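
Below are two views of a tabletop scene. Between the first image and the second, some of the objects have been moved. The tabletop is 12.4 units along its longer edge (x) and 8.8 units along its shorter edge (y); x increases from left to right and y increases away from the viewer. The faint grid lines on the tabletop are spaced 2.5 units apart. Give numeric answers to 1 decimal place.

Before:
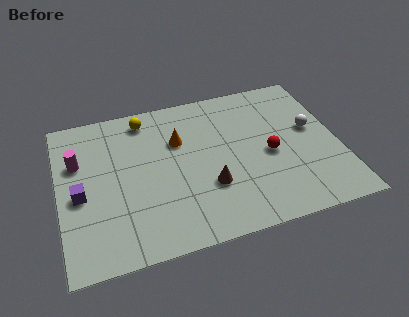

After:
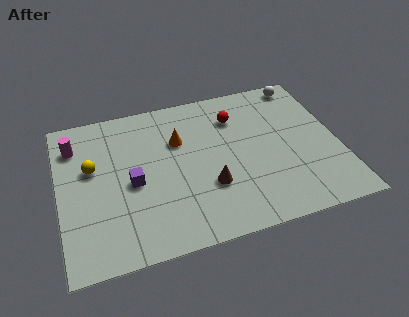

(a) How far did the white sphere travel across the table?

2.9

The white sphere moved from about (11.3, 5.0) to (11.2, 7.9), a distance of √(0.1² + 2.9²) ≈ 2.9.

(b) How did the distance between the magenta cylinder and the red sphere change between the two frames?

-1.4

They were about 8.6 units apart before and 7.2 after — 1.4 units closer together.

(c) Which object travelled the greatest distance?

the yellow sphere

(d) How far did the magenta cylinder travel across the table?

1.0

From (0.9, 5.8) to (0.8, 6.8), the magenta cylinder covered √(0.1² + 1.0²) ≈ 1.0 units.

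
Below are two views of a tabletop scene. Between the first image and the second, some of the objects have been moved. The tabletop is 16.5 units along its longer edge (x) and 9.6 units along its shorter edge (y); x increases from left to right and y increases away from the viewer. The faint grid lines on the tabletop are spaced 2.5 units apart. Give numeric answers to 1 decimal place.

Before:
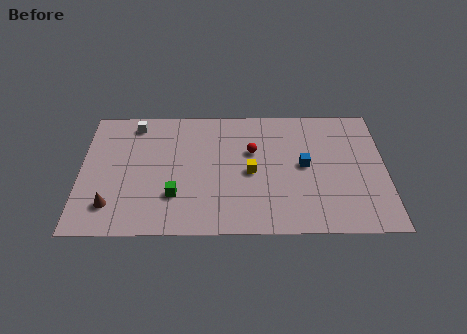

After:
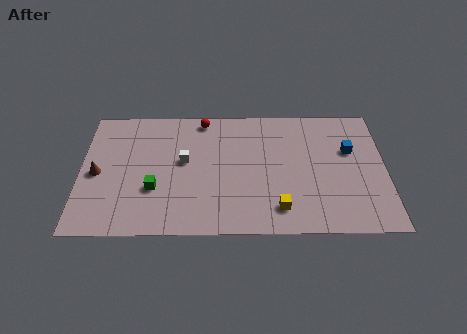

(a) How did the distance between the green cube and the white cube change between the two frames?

-3.3

They were about 5.9 units apart before and 2.6 after — 3.3 units closer together.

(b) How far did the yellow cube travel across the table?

3.1

From (9.2, 4.5) to (10.7, 1.8), the yellow cube covered √(1.5² + 2.7²) ≈ 3.1 units.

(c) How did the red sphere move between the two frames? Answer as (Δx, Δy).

(-2.7, 2.5)

The red sphere started near (9.3, 6.1) and ended near (6.6, 8.6).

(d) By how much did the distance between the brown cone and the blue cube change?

+3.0

The distance was about 10.8 in the first image and 13.8 in the second, so they moved 3.0 units further apart.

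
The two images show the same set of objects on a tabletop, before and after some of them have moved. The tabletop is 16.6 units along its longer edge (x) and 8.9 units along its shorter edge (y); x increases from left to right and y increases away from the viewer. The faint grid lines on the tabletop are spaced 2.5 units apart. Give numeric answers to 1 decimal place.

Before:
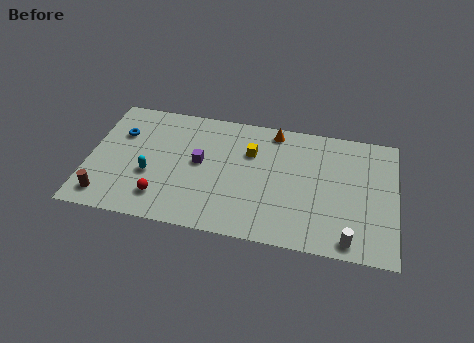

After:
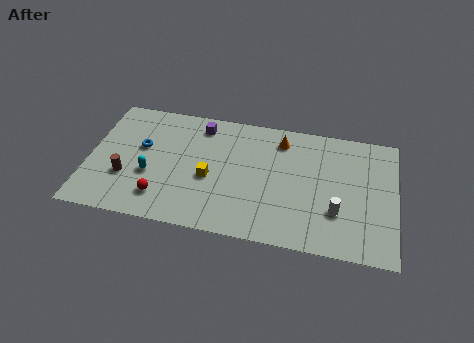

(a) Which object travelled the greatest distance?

the yellow cube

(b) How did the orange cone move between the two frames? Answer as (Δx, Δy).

(0.4, -0.6)

The orange cone started near (9.9, 7.9) and ended near (10.3, 7.3).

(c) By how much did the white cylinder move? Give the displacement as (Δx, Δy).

(-0.7, 1.8)

The white cylinder started near (14.2, 1.0) and ended near (13.5, 2.8).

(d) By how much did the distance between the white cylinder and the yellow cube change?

-0.5

Before: roughly 7.5 units apart; after: 7.0. That's 0.5 units closer together.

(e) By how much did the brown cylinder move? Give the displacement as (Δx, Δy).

(1.0, 1.6)

The brown cylinder started near (1.1, 1.4) and ended near (2.1, 3.0).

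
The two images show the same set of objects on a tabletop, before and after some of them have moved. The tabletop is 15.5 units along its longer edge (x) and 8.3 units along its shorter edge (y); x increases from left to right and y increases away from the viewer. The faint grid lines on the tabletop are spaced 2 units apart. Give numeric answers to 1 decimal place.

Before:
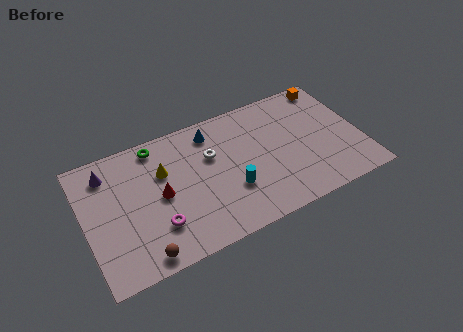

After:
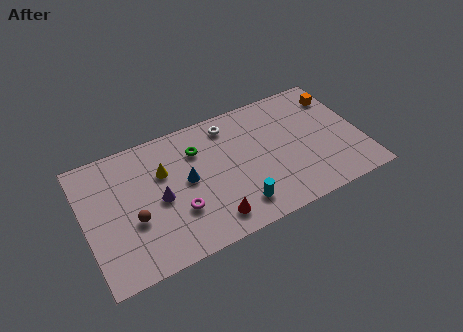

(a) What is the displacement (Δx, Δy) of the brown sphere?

(-0.2, 2.3)

From the two frames, the brown sphere sits at roughly (2.8, 0.9) before and (2.6, 3.2) after.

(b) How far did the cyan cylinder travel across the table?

1.2

From (8.0, 2.8) to (8.2, 1.6), the cyan cylinder covered √(0.2² + 1.2²) ≈ 1.2 units.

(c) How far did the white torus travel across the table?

2.0

From (7.2, 5.4) to (8.4, 7.0), the white torus covered √(1.2² + 1.6²) ≈ 2.0 units.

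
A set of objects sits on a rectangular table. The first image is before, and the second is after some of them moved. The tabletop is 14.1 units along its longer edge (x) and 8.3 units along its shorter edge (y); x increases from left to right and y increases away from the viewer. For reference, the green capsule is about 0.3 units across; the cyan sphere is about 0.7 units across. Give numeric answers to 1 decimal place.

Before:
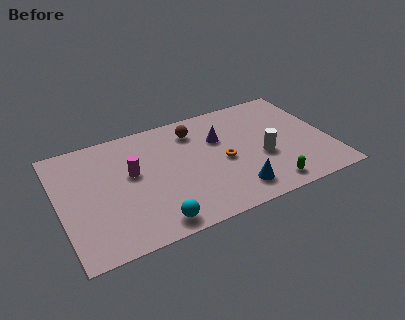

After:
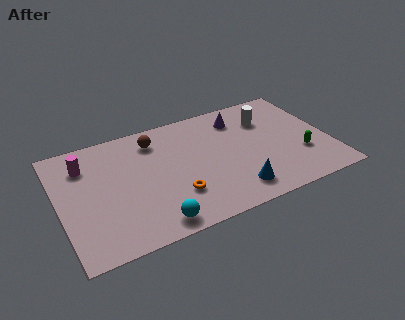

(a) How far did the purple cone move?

1.6

The purple cone moved from about (8.5, 5.5) to (9.7, 6.6), a distance of √(1.2² + 1.1²) ≈ 1.6.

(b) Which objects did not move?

the blue cone and the cyan sphere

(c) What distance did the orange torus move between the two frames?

3.0

From (8.5, 3.8) to (5.8, 2.4), the orange torus covered √(2.7² + 1.4²) ≈ 3.0 units.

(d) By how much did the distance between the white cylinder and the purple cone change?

-1.5

Before: roughly 3.0 units apart; after: 1.5. That's 1.5 units closer together.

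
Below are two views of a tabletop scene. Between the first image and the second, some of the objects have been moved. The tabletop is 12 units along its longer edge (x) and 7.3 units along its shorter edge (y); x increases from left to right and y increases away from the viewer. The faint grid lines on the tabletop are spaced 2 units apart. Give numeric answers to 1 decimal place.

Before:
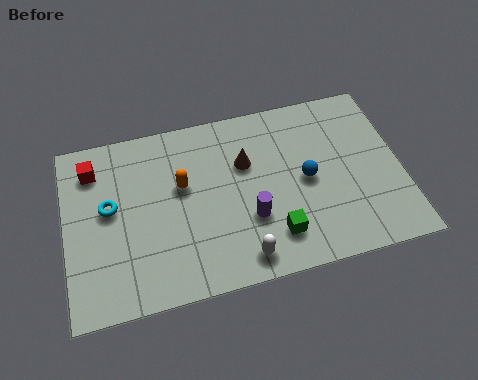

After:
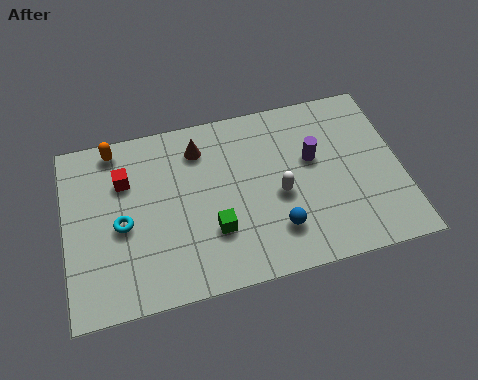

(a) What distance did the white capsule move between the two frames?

2.7

The white capsule was near (6.1, 1.0) before and (7.6, 3.2) after, so it travelled √(1.5² + 2.2²) ≈ 2.7 units.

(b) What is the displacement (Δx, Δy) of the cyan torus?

(0.4, -0.8)

The cyan torus started near (1.6, 4.1) and ended near (2.0, 3.3).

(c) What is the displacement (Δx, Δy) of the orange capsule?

(-2.3, 2.1)

The orange capsule was at about (4.2, 4.4) and moved to about (1.9, 6.5).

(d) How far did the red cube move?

1.3

From (1.1, 5.8) to (2.2, 5.1), the red cube covered √(1.1² + 0.7²) ≈ 1.3 units.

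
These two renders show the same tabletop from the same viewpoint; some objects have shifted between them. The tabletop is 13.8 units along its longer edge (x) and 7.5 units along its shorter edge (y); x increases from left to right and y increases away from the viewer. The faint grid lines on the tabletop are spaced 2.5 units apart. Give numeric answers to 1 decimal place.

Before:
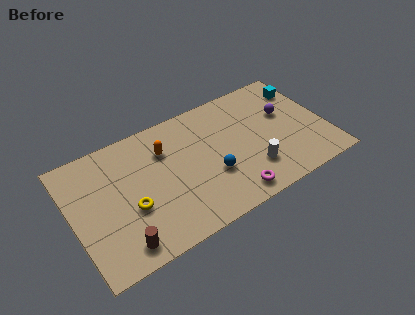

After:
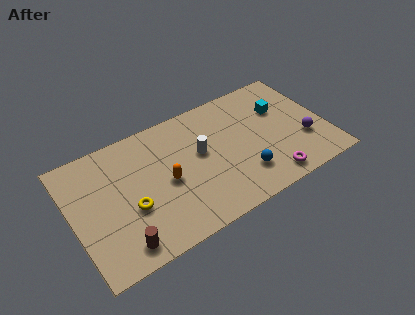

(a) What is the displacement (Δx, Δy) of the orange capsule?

(-0.2, -1.9)

The orange capsule started near (5.2, 5.4) and ended near (5.0, 3.5).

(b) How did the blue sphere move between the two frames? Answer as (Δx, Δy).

(1.6, -0.8)

From the two frames, the blue sphere sits at roughly (7.4, 2.7) before and (9.0, 1.9) after.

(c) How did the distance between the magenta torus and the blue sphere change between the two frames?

-0.3

Before: roughly 1.9 units apart; after: 1.6. That's 0.3 units closer together.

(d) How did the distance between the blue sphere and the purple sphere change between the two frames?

-1.2

Before: roughly 4.8 units apart; after: 3.6. That's 1.2 units closer together.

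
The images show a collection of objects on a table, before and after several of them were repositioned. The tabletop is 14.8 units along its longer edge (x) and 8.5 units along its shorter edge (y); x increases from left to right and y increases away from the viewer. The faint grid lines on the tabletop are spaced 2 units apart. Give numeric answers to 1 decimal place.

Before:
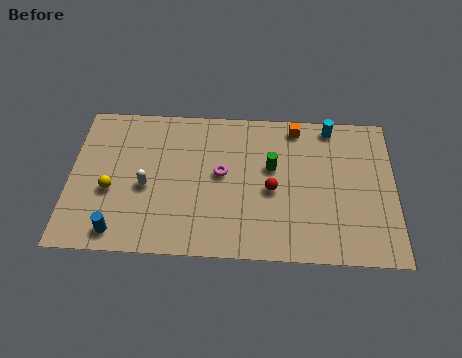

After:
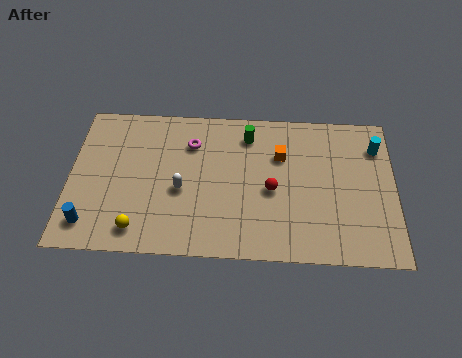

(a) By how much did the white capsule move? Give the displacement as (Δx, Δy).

(1.6, -0.1)

The white capsule started near (3.5, 3.7) and ended near (5.1, 3.6).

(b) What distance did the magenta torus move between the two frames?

2.2

The magenta torus moved from about (6.9, 4.6) to (5.5, 6.3), a distance of √(1.4² + 1.7²) ≈ 2.2.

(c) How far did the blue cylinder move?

1.4

The blue cylinder was near (2.3, 1.1) before and (1.0, 1.5) after, so it travelled √(1.3² + 0.4²) ≈ 1.4 units.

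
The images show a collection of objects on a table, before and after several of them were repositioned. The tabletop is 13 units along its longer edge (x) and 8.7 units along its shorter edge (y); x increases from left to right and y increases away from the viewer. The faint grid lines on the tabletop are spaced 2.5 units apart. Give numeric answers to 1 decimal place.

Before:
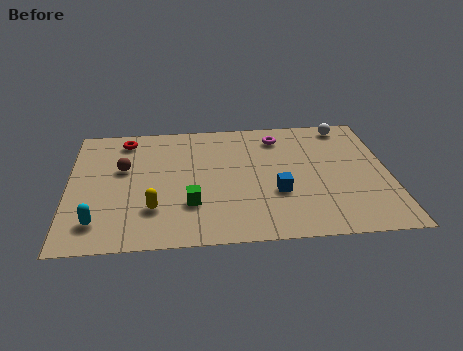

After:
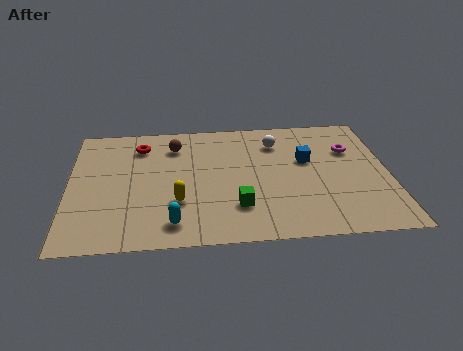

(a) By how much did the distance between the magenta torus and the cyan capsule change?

-0.6

They were about 9.2 units apart before and 8.6 after — 0.6 units closer together.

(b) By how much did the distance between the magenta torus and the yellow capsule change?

+0.7

The distance was about 7.0 in the first image and 7.7 in the second, so they moved 0.7 units further apart.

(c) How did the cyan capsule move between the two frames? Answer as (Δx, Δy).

(3.0, -0.3)

The cyan capsule started near (1.2, 1.7) and ended near (4.2, 1.4).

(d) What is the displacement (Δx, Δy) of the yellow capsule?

(1.0, 0.4)

The yellow capsule started near (3.4, 2.4) and ended near (4.4, 2.8).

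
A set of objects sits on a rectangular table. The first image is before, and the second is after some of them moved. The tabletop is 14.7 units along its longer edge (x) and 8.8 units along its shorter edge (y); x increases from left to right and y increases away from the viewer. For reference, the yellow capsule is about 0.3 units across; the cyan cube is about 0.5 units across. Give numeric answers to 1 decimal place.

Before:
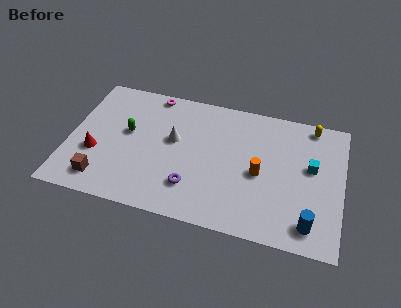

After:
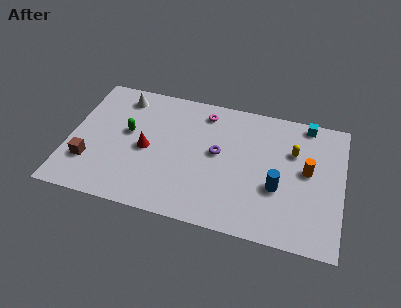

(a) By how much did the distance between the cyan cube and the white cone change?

+2.6

Before: roughly 7.4 units apart; after: 10.0. That's 2.6 units further apart.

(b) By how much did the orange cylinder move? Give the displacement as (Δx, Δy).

(2.5, 0.8)

The orange cylinder was at about (10.3, 4.0) and moved to about (12.8, 4.8).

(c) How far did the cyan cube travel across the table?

2.9

From (13.0, 5.1) to (12.6, 8.0), the cyan cube covered √(0.4² + 2.9²) ≈ 2.9 units.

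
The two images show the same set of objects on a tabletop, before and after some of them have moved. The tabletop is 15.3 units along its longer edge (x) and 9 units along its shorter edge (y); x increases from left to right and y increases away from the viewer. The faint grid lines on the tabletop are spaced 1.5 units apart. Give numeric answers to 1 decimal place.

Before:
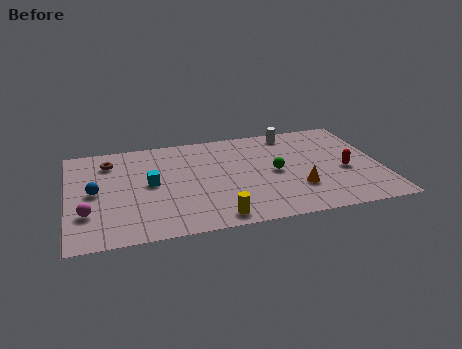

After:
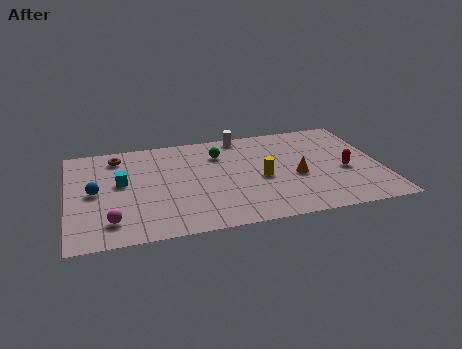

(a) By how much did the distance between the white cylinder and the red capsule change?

+1.8

The distance was about 4.7 in the first image and 6.5 in the second, so they moved 1.8 units further apart.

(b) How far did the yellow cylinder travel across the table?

3.8

From (7.0, 1.0) to (9.4, 4.0), the yellow cylinder covered √(2.4² + 3.0²) ≈ 3.8 units.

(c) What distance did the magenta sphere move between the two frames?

1.4

From (0.9, 2.7) to (2.0, 1.8), the magenta sphere covered √(1.1² + 0.9²) ≈ 1.4 units.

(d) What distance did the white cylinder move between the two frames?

2.5

The white cylinder was near (11.2, 7.9) before and (8.7, 8.2) after, so it travelled √(2.5² + 0.3²) ≈ 2.5 units.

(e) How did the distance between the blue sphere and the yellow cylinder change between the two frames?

+1.4

Before: roughly 6.7 units apart; after: 8.1. That's 1.4 units further apart.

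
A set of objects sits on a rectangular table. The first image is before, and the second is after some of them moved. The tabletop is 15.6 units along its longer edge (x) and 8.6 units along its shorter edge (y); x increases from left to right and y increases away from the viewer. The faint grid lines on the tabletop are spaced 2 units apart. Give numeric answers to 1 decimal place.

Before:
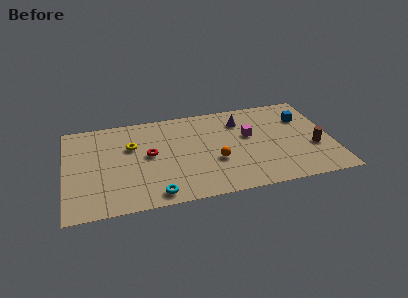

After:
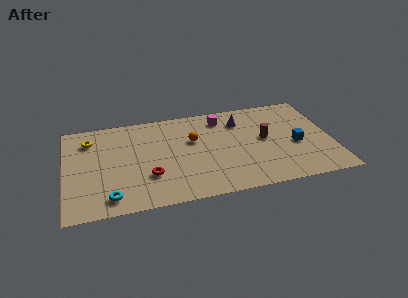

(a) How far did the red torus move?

1.9

The red torus moved from about (4.9, 4.6) to (4.8, 2.7), a distance of √(0.1² + 1.9²) ≈ 1.9.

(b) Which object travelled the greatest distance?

the brown cylinder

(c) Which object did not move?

the purple cone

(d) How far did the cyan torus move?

2.6

The cyan torus moved from about (5.1, 1.0) to (2.5, 1.3), a distance of √(2.6² + 0.3²) ≈ 2.6.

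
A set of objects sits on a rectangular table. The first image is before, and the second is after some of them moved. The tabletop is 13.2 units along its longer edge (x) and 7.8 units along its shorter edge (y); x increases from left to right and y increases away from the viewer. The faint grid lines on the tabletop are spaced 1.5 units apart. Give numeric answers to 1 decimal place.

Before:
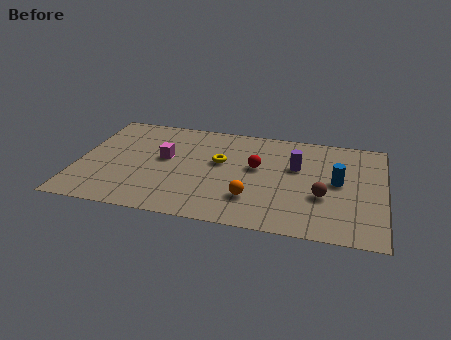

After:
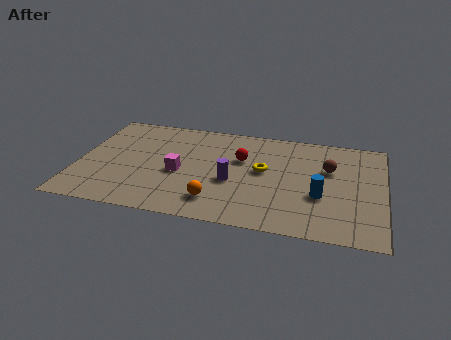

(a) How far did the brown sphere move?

2.1

The brown sphere moved from about (10.6, 2.9) to (10.8, 5.0), a distance of √(0.2² + 2.1²) ≈ 2.1.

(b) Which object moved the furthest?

the purple cylinder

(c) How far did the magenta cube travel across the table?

1.2

The magenta cube moved from about (3.7, 4.4) to (4.4, 3.4), a distance of √(0.7² + 1.0²) ≈ 1.2.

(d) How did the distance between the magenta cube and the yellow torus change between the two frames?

+1.3

They were about 2.4 units apart before and 3.7 after — 1.3 units further apart.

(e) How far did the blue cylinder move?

1.4

The blue cylinder was near (11.2, 4.1) before and (10.5, 2.9) after, so it travelled √(0.7² + 1.2²) ≈ 1.4 units.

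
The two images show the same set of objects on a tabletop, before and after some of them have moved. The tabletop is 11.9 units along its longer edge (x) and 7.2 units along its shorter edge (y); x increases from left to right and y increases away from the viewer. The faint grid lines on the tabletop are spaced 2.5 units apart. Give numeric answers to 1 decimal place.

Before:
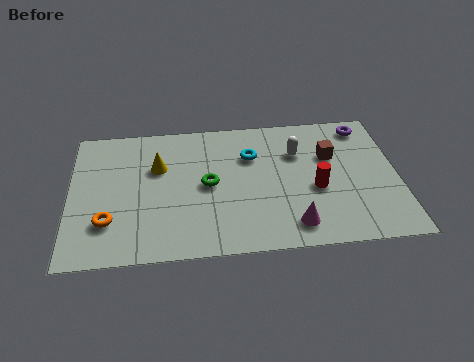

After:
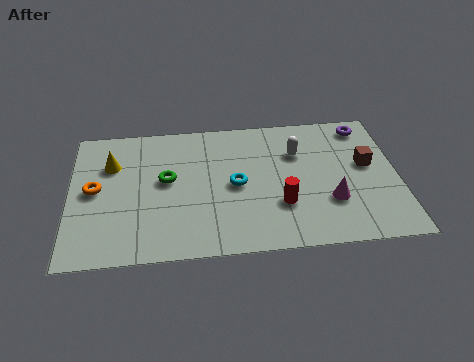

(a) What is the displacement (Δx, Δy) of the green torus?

(-1.5, 0.4)

From the two frames, the green torus sits at roughly (5.0, 3.6) before and (3.5, 4.0) after.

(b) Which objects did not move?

the purple torus and the white capsule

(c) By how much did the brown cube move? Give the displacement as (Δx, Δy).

(1.3, -0.6)

The brown cube was at about (9.5, 4.7) and moved to about (10.8, 4.1).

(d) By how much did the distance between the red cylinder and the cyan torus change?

-1.0

The distance was about 3.0 in the first image and 2.0 in the second, so they moved 1.0 units closer together.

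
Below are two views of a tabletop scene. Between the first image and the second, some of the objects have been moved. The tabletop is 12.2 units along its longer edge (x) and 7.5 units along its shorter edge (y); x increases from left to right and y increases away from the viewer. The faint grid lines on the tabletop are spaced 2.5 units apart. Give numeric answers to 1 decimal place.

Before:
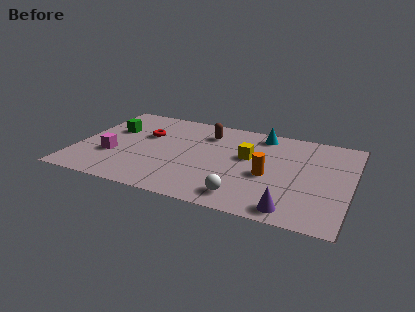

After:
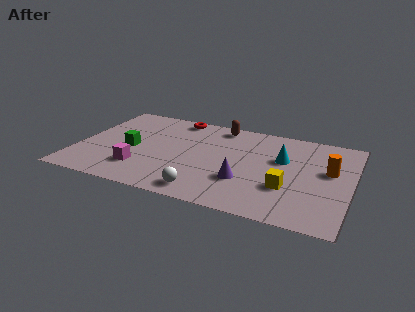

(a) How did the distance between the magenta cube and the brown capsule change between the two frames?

+0.6

They were about 5.0 units apart before and 5.6 after — 0.6 units further apart.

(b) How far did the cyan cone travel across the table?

2.1

The cyan cone moved from about (8.0, 6.5) to (9.1, 4.7), a distance of √(1.1² + 1.8²) ≈ 2.1.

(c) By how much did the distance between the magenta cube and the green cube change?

-0.6

They were about 2.2 units apart before and 1.6 after — 0.6 units closer together.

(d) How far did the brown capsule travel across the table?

0.9

The brown capsule was near (5.6, 5.8) before and (6.1, 6.6) after, so it travelled √(0.5² + 0.8²) ≈ 0.9 units.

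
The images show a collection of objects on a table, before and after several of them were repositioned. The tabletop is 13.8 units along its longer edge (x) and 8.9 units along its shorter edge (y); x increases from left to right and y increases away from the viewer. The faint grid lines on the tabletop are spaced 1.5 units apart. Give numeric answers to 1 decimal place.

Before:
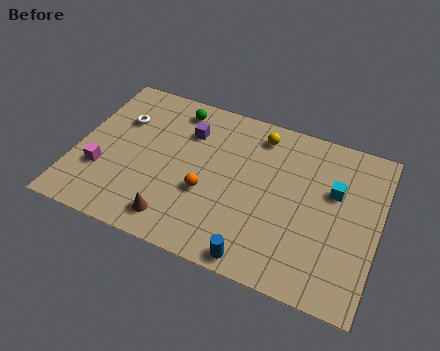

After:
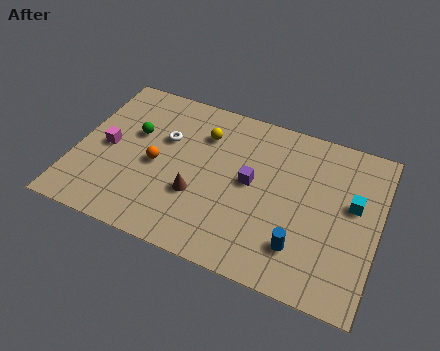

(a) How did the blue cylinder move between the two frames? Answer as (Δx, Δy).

(1.8, 1.3)

The blue cylinder was at about (8.7, 0.8) and moved to about (10.5, 2.1).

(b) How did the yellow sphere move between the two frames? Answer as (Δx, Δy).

(-2.5, -0.9)

The yellow sphere was at about (8.1, 7.5) and moved to about (5.6, 6.6).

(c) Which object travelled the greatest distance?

the purple cube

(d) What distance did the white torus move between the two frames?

2.1

The white torus moved from about (1.8, 6.1) to (3.9, 5.7), a distance of √(2.1² + 0.4²) ≈ 2.1.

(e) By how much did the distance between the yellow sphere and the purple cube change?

-0.3

The distance was about 3.4 in the first image and 3.1 in the second, so they moved 0.3 units closer together.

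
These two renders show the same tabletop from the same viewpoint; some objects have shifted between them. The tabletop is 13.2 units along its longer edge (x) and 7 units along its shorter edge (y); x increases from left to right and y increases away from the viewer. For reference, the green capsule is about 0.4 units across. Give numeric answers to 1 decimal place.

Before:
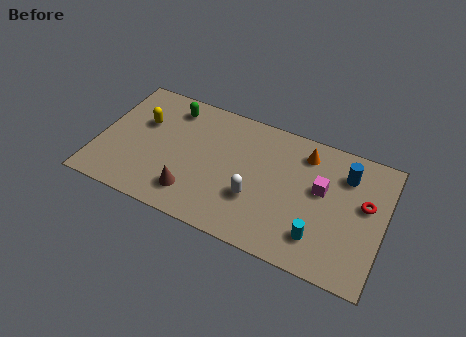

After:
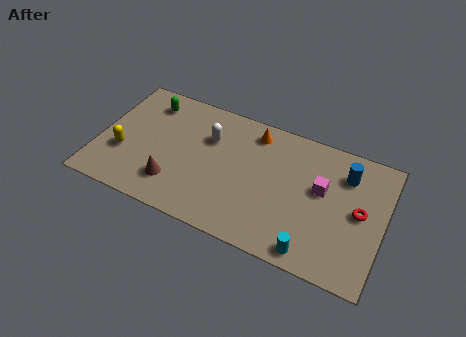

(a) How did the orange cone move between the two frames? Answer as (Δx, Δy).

(-2.4, 0.2)

The orange cone started near (9.4, 5.7) and ended near (7.0, 5.9).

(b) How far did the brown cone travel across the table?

0.9

From (4.6, 1.5) to (3.7, 1.7), the brown cone covered √(0.9² + 0.2²) ≈ 0.9 units.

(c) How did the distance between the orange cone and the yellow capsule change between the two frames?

-0.9

The distance was about 7.6 in the first image and 6.7 in the second, so they moved 0.9 units closer together.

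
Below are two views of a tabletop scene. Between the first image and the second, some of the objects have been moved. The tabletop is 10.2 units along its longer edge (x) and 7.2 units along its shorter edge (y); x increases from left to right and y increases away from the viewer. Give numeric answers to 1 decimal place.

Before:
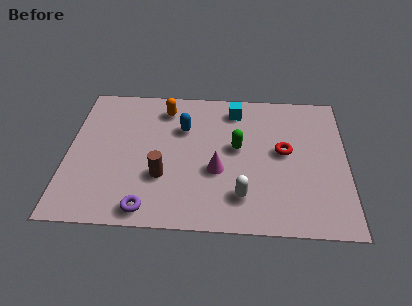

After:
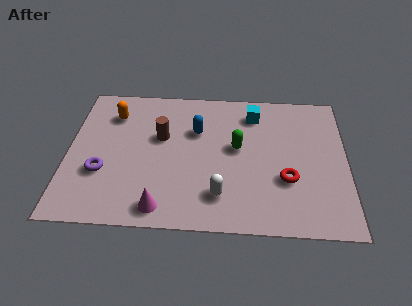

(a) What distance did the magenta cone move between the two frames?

2.8

The magenta cone moved from about (5.5, 2.8) to (3.5, 0.9), a distance of √(2.0² + 1.9²) ≈ 2.8.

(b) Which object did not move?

the green capsule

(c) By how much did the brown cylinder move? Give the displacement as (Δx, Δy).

(-0.1, 2.0)

From the two frames, the brown cylinder sits at roughly (3.5, 2.4) before and (3.4, 4.4) after.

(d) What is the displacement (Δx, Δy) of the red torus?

(0.1, -1.4)

The red torus started near (7.9, 3.9) and ended near (8.0, 2.5).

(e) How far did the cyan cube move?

0.7

The cyan cube was near (6.1, 6.0) before and (6.8, 5.8) after, so it travelled √(0.7² + 0.2²) ≈ 0.7 units.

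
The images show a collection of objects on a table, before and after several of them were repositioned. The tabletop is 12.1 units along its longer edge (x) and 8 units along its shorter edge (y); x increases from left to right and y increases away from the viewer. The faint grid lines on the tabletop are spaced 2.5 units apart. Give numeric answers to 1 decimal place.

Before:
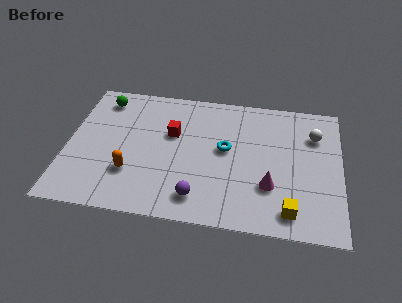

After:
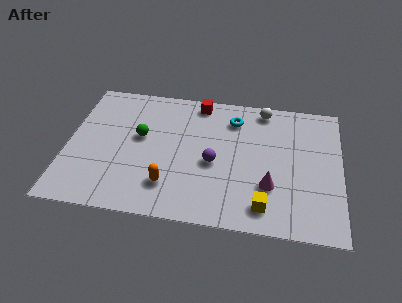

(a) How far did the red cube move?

2.4

The red cube was near (4.6, 5.0) before and (5.7, 7.1) after, so it travelled √(1.1² + 2.1²) ≈ 2.4 units.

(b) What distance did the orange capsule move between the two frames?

1.8

The orange capsule was near (2.9, 2.4) before and (4.6, 1.9) after, so it travelled √(1.7² + 0.5²) ≈ 1.8 units.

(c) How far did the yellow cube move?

1.1

From (9.9, 1.2) to (8.8, 1.3), the yellow cube covered √(1.1² + 0.1²) ≈ 1.1 units.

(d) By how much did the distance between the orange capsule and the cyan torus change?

+0.6

Before: roughly 4.6 units apart; after: 5.2. That's 0.6 units further apart.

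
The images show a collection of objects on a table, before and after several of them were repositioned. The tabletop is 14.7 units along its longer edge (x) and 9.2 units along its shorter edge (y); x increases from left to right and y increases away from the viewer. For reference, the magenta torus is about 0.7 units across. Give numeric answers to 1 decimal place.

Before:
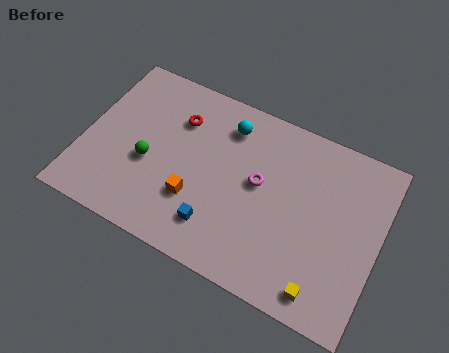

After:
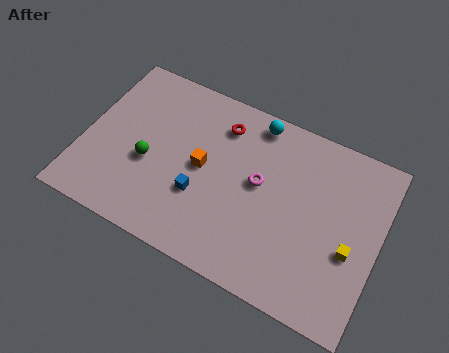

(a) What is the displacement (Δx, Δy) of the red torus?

(2.1, 0.6)

From the two frames, the red torus sits at roughly (4.4, 6.7) before and (6.5, 7.3) after.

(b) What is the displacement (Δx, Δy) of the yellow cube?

(1.0, 2.5)

The yellow cube was at about (12.4, 1.2) and moved to about (13.4, 3.7).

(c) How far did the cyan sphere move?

1.5

From (6.8, 7.4) to (8.1, 8.2), the cyan sphere covered √(1.3² + 0.8²) ≈ 1.5 units.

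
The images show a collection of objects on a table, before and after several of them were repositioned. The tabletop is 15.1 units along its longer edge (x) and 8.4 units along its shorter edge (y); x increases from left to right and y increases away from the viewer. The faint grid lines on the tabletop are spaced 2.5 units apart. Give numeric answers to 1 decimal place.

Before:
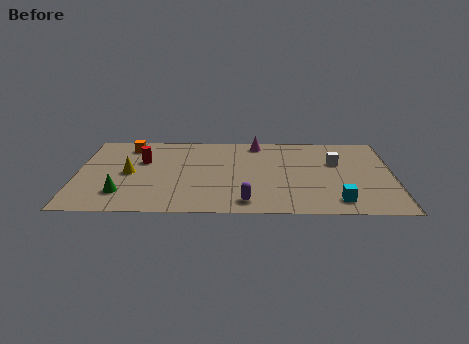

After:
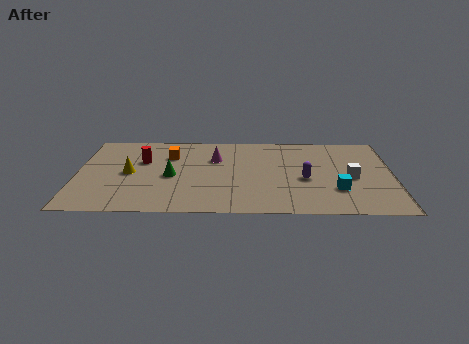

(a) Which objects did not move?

the red cylinder and the yellow cone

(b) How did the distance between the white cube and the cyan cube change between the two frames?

-2.5

Before: roughly 4.0 units apart; after: 1.5. That's 2.5 units closer together.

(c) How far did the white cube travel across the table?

1.7

From (12.4, 5.4) to (13.1, 3.8), the white cube covered √(0.7² + 1.6²) ≈ 1.7 units.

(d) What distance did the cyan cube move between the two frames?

1.1

The cyan cube was near (12.4, 1.4) before and (12.4, 2.5) after, so it travelled √(0.0² + 1.1²) ≈ 1.1 units.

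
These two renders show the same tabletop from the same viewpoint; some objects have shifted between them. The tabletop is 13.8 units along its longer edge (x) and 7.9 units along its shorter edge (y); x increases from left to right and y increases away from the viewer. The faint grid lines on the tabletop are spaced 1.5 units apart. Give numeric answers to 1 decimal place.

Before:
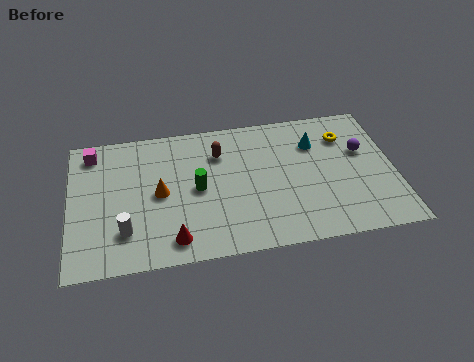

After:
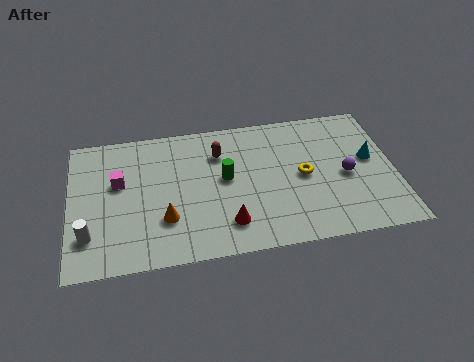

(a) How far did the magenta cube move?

2.2

The magenta cube was near (1.0, 6.7) before and (2.1, 4.8) after, so it travelled √(1.1² + 1.9²) ≈ 2.2 units.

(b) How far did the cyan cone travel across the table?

2.6

The cyan cone moved from about (10.5, 5.7) to (12.8, 4.4), a distance of √(2.3² + 1.3²) ≈ 2.6.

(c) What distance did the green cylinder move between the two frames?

1.3

The green cylinder was near (5.4, 3.9) before and (6.6, 4.3) after, so it travelled √(1.2² + 0.4²) ≈ 1.3 units.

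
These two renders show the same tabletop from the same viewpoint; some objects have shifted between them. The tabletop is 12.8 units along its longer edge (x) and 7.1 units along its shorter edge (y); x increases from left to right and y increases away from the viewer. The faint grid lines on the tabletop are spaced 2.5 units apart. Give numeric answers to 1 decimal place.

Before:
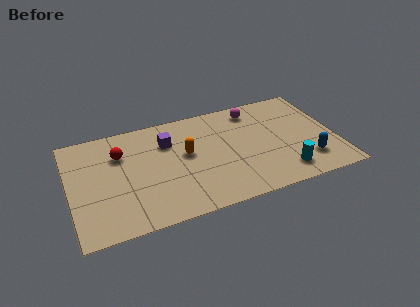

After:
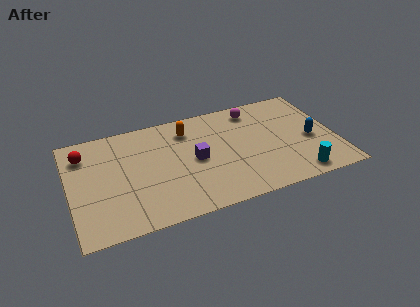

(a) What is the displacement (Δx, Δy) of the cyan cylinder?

(0.6, -0.4)

The cyan cylinder started near (10.1, 1.3) and ended near (10.7, 0.9).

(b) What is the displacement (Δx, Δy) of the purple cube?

(1.2, -1.6)

The purple cube started near (4.8, 5.1) and ended near (6.0, 3.5).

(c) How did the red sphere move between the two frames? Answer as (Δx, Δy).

(-1.7, 0.5)

The red sphere started near (2.5, 5.0) and ended near (0.8, 5.5).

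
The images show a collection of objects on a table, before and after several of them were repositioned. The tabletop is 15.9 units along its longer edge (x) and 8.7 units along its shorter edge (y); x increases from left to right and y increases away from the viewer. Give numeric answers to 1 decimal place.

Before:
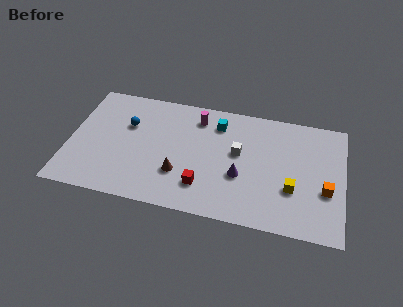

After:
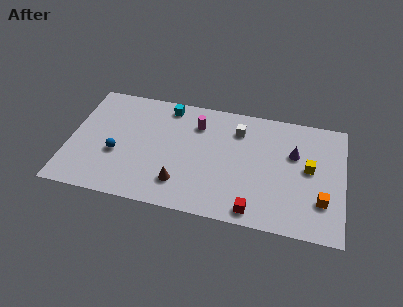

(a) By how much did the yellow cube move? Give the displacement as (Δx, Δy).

(0.9, 1.7)

The yellow cube was at about (13.0, 3.0) and moved to about (13.9, 4.7).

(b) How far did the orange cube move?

0.8

From (14.9, 3.3) to (14.7, 2.5), the orange cube covered √(0.2² + 0.8²) ≈ 0.8 units.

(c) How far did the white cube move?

1.7

The white cube was near (9.8, 5.0) before and (9.7, 6.7) after, so it travelled √(0.1² + 1.7²) ≈ 1.7 units.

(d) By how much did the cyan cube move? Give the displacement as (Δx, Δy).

(-3.0, 0.7)

The cyan cube was at about (8.5, 6.9) and moved to about (5.5, 7.6).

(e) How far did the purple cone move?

3.8

From (10.0, 3.3) to (13.0, 5.6), the purple cone covered √(3.0² + 2.3²) ≈ 3.8 units.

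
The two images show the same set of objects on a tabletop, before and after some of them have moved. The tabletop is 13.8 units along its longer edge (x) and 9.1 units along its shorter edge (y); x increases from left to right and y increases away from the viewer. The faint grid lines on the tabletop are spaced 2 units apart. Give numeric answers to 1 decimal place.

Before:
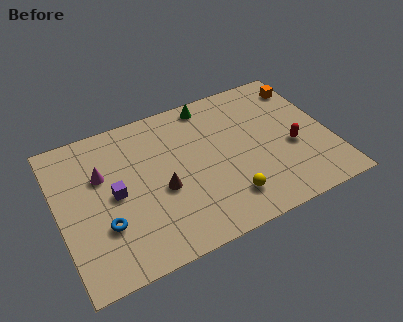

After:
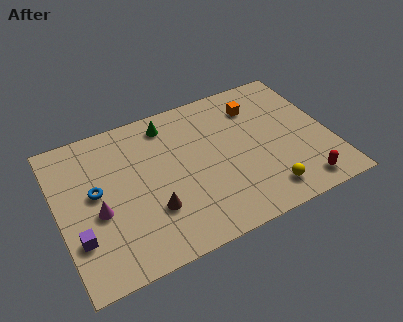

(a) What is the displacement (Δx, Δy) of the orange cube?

(-2.6, -0.4)

The orange cube was at about (13.0, 7.4) and moved to about (10.4, 7.0).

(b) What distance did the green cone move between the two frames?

2.2

The green cone moved from about (8.1, 8.1) to (5.9, 7.7), a distance of √(2.2² + 0.4²) ≈ 2.2.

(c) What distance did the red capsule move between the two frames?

2.5

The red capsule was near (11.8, 3.7) before and (11.9, 1.2) after, so it travelled √(0.1² + 2.5²) ≈ 2.5 units.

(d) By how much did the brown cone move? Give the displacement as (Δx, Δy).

(-0.6, -1.0)

From the two frames, the brown cone sits at roughly (5.1, 3.8) before and (4.5, 2.8) after.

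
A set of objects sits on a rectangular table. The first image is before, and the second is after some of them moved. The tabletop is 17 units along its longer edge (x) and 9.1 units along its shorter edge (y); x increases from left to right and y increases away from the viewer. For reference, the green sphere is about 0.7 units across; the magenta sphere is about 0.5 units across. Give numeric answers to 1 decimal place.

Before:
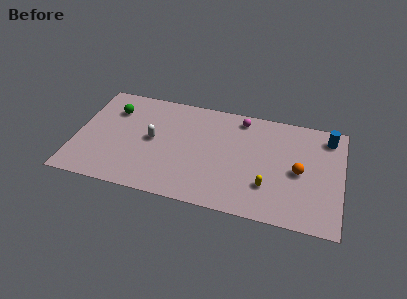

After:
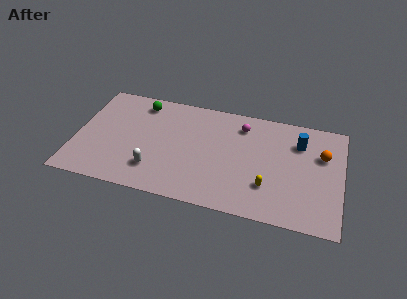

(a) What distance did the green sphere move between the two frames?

2.0

The green sphere was near (2.2, 6.7) before and (3.9, 7.7) after, so it travelled √(1.7² + 1.0²) ≈ 2.0 units.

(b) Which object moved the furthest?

the white capsule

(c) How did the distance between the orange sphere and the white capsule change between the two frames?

+1.8

Before: roughly 9.4 units apart; after: 11.2. That's 1.8 units further apart.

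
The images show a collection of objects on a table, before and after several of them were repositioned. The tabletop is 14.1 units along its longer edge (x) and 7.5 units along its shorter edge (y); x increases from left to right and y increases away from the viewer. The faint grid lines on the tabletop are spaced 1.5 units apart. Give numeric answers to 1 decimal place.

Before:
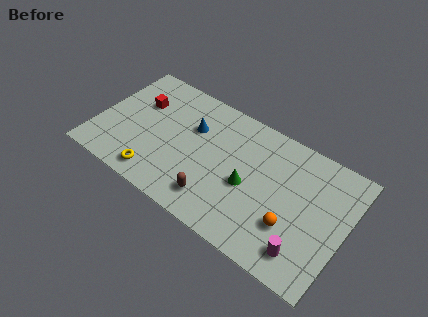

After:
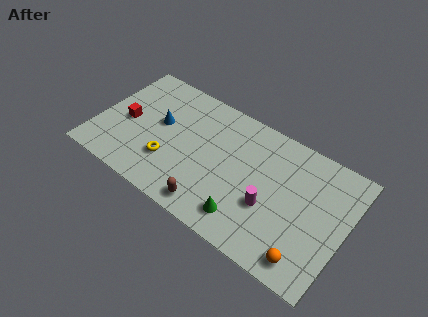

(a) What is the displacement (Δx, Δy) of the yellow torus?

(0.5, 1.2)

From the two frames, the yellow torus sits at roughly (3.8, 1.1) before and (4.3, 2.3) after.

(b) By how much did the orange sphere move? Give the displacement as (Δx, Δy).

(1.1, -1.3)

The orange sphere was at about (11.3, 2.4) and moved to about (12.4, 1.1).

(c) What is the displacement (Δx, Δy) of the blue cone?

(-1.8, -0.7)

The blue cone was at about (5.2, 5.0) and moved to about (3.4, 4.3).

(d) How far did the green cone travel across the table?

1.9

The green cone moved from about (8.7, 3.3) to (8.9, 1.4), a distance of √(0.2² + 1.9²) ≈ 1.9.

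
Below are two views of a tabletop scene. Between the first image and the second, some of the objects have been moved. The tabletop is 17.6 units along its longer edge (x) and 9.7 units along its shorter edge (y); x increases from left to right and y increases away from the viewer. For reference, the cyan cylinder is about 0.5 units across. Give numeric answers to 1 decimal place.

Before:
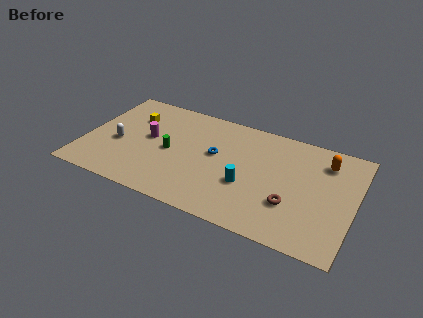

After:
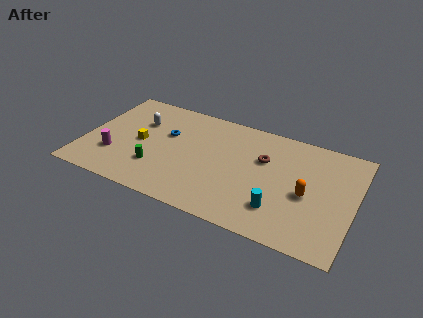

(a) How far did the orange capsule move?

3.4

The orange capsule was near (15.5, 7.6) before and (14.6, 4.3) after, so it travelled √(0.9² + 3.3²) ≈ 3.4 units.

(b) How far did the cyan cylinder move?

2.5

From (10.8, 3.6) to (13.0, 2.4), the cyan cylinder covered √(2.2² + 1.2²) ≈ 2.5 units.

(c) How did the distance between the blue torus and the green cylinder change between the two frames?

+0.3

They were about 3.0 units apart before and 3.3 after — 0.3 units further apart.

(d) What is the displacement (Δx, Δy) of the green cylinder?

(-0.7, -1.8)

From the two frames, the green cylinder sits at roughly (5.6, 4.6) before and (4.9, 2.8) after.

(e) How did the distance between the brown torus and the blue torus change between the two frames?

+0.7

The distance was about 5.7 in the first image and 6.4 in the second, so they moved 0.7 units further apart.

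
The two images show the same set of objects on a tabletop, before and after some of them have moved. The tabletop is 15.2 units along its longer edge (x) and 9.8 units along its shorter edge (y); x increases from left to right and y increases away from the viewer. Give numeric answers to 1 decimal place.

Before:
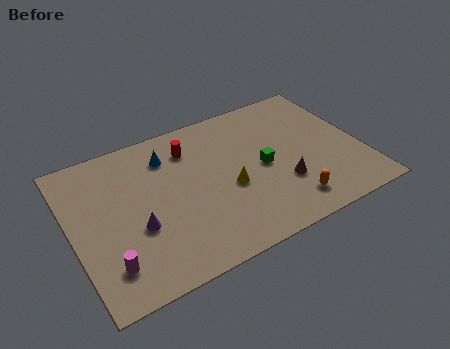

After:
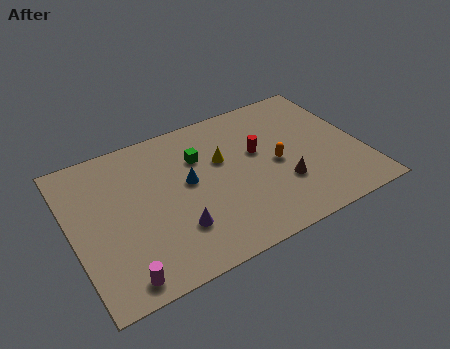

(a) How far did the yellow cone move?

2.0

From (8.1, 4.1) to (8.0, 6.1), the yellow cone covered √(0.1² + 2.0²) ≈ 2.0 units.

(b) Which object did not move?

the brown cone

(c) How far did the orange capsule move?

2.9

The orange capsule moved from about (10.9, 1.7) to (10.7, 4.6), a distance of √(0.2² + 2.9²) ≈ 2.9.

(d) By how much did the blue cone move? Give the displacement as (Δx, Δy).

(0.8, -2.2)

From the two frames, the blue cone sits at roughly (5.3, 7.6) before and (6.1, 5.4) after.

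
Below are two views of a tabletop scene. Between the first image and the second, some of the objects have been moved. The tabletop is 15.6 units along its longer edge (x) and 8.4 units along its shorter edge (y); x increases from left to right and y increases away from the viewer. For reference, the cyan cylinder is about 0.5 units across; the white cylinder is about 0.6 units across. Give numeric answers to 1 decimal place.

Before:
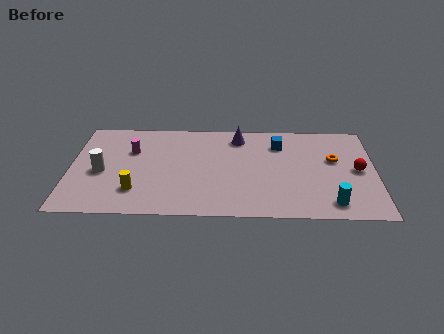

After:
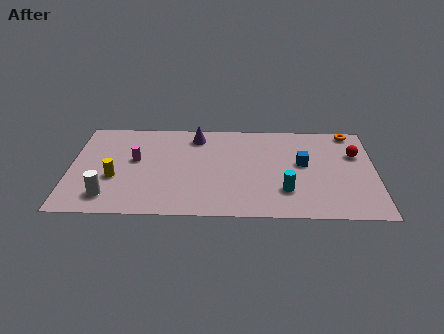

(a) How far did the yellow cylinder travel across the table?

1.6

From (3.4, 2.1) to (2.3, 3.2), the yellow cylinder covered √(1.1² + 1.1²) ≈ 1.6 units.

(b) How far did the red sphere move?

1.4

The red sphere moved from about (14.7, 4.2) to (14.6, 5.6), a distance of √(0.1² + 1.4²) ≈ 1.4.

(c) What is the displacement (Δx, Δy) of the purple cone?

(-2.2, 0.0)

From the two frames, the purple cone sits at roughly (8.6, 7.0) before and (6.4, 7.0) after.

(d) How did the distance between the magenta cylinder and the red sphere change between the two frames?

-0.4

Before: roughly 11.7 units apart; after: 11.3. That's 0.4 units closer together.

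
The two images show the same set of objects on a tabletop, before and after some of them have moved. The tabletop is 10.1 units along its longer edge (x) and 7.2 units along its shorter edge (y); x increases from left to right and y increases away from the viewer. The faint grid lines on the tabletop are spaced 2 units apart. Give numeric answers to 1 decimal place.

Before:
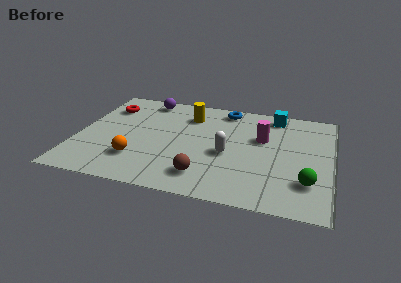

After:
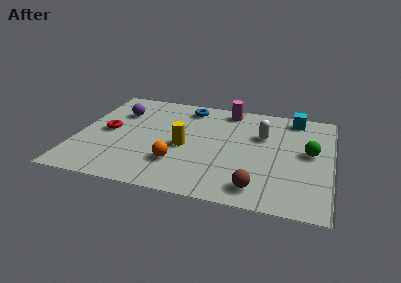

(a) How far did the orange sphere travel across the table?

1.6

From (2.5, 1.9) to (4.1, 2.0), the orange sphere covered √(1.6² + 0.1²) ≈ 1.6 units.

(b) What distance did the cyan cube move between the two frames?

0.8

The cyan cube was near (7.7, 6.3) before and (8.5, 6.3) after, so it travelled √(0.8² + 0.0²) ≈ 0.8 units.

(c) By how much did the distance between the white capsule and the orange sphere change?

+0.5

Before: roughly 3.7 units apart; after: 4.2. That's 0.5 units further apart.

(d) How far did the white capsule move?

2.1

From (6.0, 3.1) to (7.3, 4.7), the white capsule covered √(1.3² + 1.6²) ≈ 2.1 units.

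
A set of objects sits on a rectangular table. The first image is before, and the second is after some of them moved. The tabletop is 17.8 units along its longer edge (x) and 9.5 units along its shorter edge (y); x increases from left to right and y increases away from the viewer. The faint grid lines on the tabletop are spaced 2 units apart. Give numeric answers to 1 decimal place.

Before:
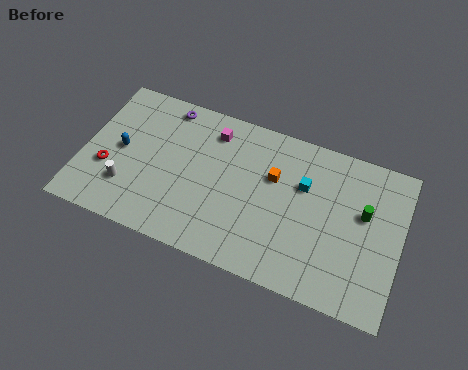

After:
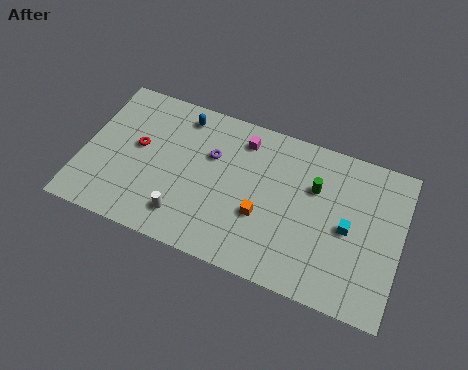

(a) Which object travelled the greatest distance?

the blue capsule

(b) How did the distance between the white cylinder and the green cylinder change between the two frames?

-5.2

The distance was about 13.4 in the first image and 8.2 in the second, so they moved 5.2 units closer together.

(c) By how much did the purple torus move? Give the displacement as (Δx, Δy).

(2.8, -2.2)

The purple torus was at about (4.3, 8.4) and moved to about (7.1, 6.2).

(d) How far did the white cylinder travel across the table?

3.4

From (2.7, 2.6) to (6.0, 1.9), the white cylinder covered √(3.3² + 0.7²) ≈ 3.4 units.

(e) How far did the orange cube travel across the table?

2.6

The orange cube was near (10.6, 6.1) before and (10.2, 3.5) after, so it travelled √(0.4² + 2.6²) ≈ 2.6 units.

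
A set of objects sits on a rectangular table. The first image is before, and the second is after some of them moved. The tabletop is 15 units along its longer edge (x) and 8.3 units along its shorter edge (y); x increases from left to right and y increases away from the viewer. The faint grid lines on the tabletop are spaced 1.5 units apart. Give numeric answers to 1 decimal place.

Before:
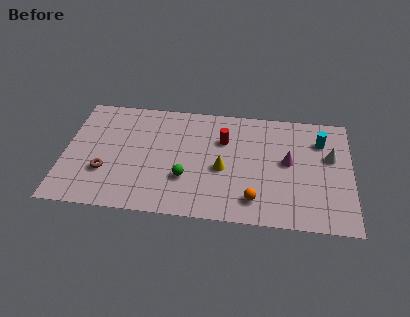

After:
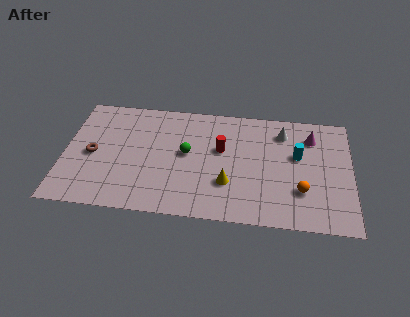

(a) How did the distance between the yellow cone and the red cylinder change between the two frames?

+0.3

The distance was about 2.1 in the first image and 2.4 in the second, so they moved 0.3 units further apart.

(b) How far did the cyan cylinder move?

1.7

The cyan cylinder moved from about (13.4, 6.2) to (12.2, 5.0), a distance of √(1.2² + 1.2²) ≈ 1.7.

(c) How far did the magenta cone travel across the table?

2.2

From (11.7, 4.5) to (12.9, 6.4), the magenta cone covered √(1.2² + 1.9²) ≈ 2.2 units.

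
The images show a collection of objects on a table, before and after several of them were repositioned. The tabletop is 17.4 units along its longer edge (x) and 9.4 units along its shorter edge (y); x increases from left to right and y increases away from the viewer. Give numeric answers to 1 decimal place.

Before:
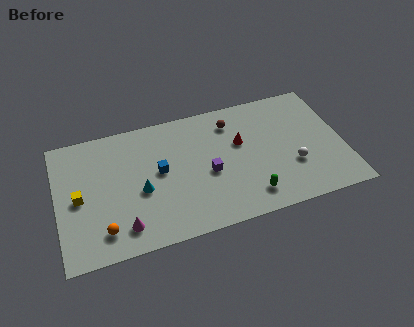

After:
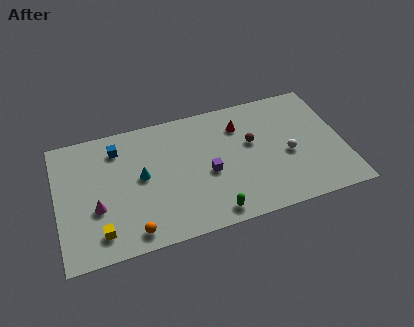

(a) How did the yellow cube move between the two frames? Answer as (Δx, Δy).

(1.1, -2.8)

From the two frames, the yellow cube sits at roughly (1.3, 4.5) before and (2.4, 1.7) after.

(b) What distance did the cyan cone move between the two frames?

1.0

The cyan cone was near (5.0, 4.0) before and (5.1, 5.0) after, so it travelled √(0.1² + 1.0²) ≈ 1.0 units.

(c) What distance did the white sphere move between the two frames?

0.9

The white sphere moved from about (14.2, 3.2) to (14.0, 4.1), a distance of √(0.2² + 0.9²) ≈ 0.9.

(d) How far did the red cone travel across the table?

1.3

The red cone was near (11.2, 5.8) before and (11.3, 7.1) after, so it travelled √(0.1² + 1.3²) ≈ 1.3 units.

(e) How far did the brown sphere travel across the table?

2.2

From (10.8, 7.5) to (11.9, 5.6), the brown sphere covered √(1.1² + 1.9²) ≈ 2.2 units.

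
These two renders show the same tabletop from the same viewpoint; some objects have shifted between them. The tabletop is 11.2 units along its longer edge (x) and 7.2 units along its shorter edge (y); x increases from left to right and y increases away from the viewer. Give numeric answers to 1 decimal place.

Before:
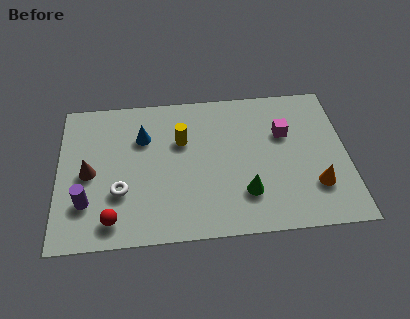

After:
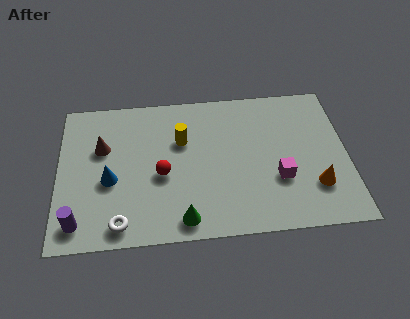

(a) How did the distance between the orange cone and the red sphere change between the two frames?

-1.9

Before: roughly 7.9 units apart; after: 6.0. That's 1.9 units closer together.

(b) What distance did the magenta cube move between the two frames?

2.2

The magenta cube was near (8.8, 4.7) before and (8.5, 2.5) after, so it travelled √(0.3² + 2.2²) ≈ 2.2 units.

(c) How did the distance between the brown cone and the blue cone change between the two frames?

-1.0

They were about 2.6 units apart before and 1.6 after — 1.0 units closer together.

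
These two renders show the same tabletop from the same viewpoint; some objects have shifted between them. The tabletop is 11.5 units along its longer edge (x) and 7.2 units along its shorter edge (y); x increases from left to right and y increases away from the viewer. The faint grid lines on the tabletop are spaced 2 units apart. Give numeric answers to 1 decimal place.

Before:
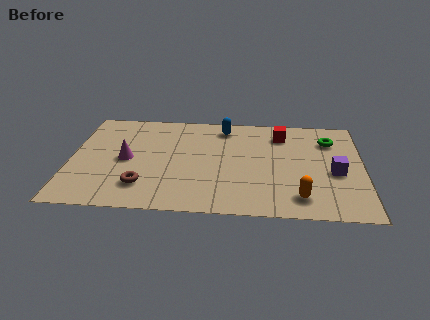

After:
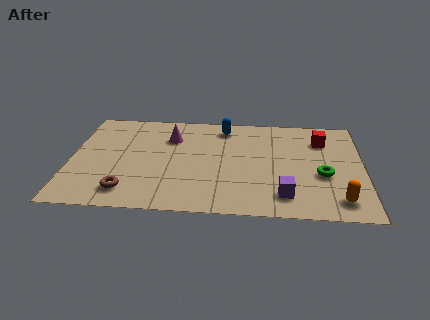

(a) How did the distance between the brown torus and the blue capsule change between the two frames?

+0.7

The distance was about 5.4 in the first image and 6.1 in the second, so they moved 0.7 units further apart.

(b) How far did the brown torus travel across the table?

0.7

The brown torus was near (2.9, 1.7) before and (2.3, 1.3) after, so it travelled √(0.6² + 0.4²) ≈ 0.7 units.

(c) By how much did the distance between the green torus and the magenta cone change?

-1.8

The distance was about 8.2 in the first image and 6.4 in the second, so they moved 1.8 units closer together.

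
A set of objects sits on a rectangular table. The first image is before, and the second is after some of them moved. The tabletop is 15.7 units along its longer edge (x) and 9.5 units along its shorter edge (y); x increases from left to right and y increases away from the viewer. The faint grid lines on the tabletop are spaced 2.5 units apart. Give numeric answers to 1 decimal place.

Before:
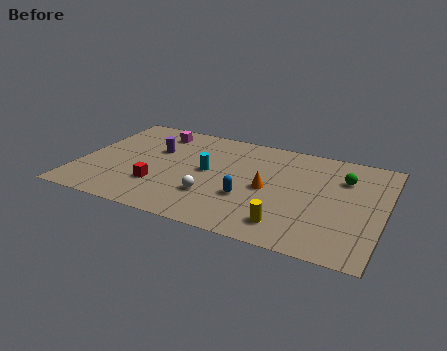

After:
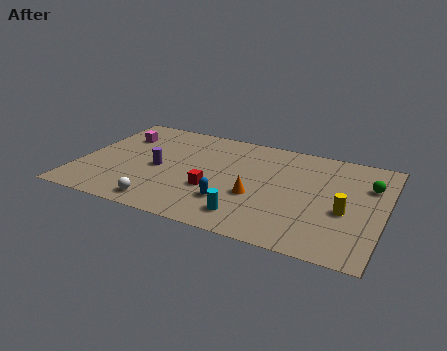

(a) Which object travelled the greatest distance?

the cyan cylinder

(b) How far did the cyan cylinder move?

4.1

The cyan cylinder moved from about (6.6, 5.0) to (9.1, 1.7), a distance of √(2.5² + 3.3²) ≈ 4.1.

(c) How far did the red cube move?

2.9

From (4.3, 2.8) to (7.1, 3.4), the red cube covered √(2.8² + 0.6²) ≈ 2.9 units.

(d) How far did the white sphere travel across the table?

2.9

The white sphere was near (7.1, 2.8) before and (4.7, 1.2) after, so it travelled √(2.4² + 1.6²) ≈ 2.9 units.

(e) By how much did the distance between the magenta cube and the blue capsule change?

+0.6

Before: roughly 7.1 units apart; after: 7.7. That's 0.6 units further apart.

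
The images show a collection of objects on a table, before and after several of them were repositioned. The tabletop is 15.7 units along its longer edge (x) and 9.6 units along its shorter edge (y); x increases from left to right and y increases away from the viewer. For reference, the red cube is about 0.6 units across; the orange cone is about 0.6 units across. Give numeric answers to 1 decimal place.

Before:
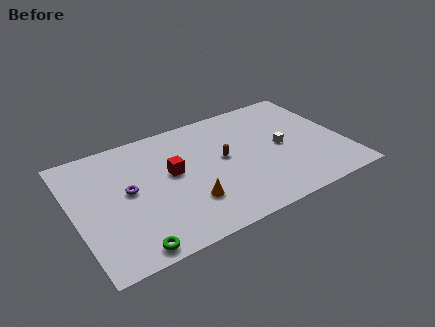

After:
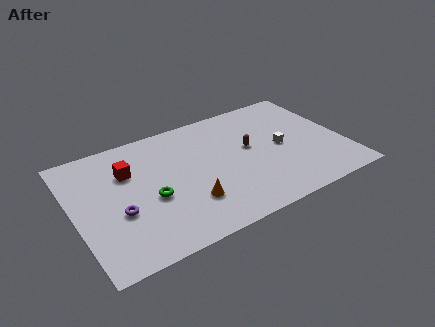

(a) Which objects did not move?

the orange cone and the white cube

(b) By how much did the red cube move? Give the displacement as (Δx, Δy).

(-2.4, 1.2)

The red cube was at about (5.7, 5.4) and moved to about (3.3, 6.6).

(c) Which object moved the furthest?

the green torus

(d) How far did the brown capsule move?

1.6

The brown capsule moved from about (8.7, 5.2) to (10.3, 5.4), a distance of √(1.6² + 0.2²) ≈ 1.6.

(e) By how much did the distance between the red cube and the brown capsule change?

+4.1

The distance was about 3.0 in the first image and 7.1 in the second, so they moved 4.1 units further apart.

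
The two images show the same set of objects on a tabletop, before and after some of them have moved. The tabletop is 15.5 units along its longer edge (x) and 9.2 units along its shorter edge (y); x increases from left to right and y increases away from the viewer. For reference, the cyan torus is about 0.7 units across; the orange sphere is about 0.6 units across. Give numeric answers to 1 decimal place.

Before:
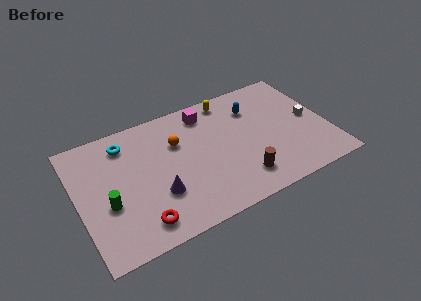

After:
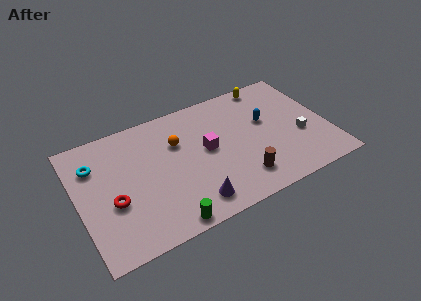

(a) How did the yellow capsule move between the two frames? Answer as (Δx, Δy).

(2.6, 0.2)

From the two frames, the yellow capsule sits at roughly (9.8, 8.1) before and (12.4, 8.3) after.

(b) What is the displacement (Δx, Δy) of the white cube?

(-0.8, -1.1)

From the two frames, the white cube sits at roughly (14.5, 4.6) before and (13.7, 3.5) after.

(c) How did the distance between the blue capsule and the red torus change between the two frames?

+0.6

Before: roughly 9.4 units apart; after: 10.0. That's 0.6 units further apart.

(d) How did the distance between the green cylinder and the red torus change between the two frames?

+1.3

The distance was about 2.7 in the first image and 4.0 in the second, so they moved 1.3 units further apart.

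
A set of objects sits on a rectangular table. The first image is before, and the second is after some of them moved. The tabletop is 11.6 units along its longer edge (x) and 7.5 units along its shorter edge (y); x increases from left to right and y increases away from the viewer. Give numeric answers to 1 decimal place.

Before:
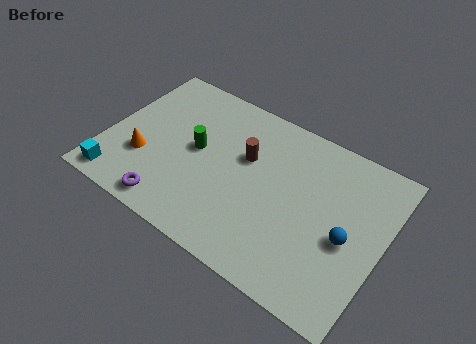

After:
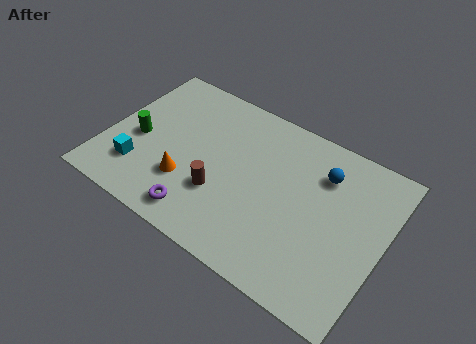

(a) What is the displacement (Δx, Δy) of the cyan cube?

(0.7, 1.0)

The cyan cube started near (0.9, 0.9) and ended near (1.6, 1.9).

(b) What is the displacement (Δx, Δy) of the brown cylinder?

(-0.7, -2.2)

The brown cylinder was at about (5.7, 4.7) and moved to about (5.0, 2.5).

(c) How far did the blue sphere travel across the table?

2.7

The blue sphere moved from about (10.2, 3.3) to (8.8, 5.6), a distance of √(1.4² + 2.3²) ≈ 2.7.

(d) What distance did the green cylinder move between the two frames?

2.5

The green cylinder was near (3.7, 4.0) before and (1.3, 3.3) after, so it travelled √(2.4² + 0.7²) ≈ 2.5 units.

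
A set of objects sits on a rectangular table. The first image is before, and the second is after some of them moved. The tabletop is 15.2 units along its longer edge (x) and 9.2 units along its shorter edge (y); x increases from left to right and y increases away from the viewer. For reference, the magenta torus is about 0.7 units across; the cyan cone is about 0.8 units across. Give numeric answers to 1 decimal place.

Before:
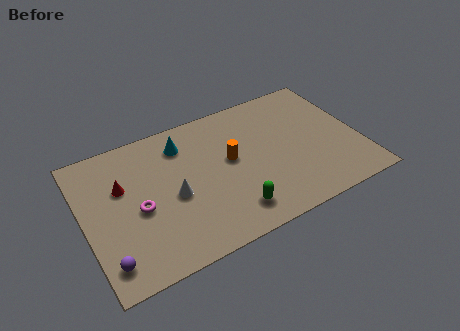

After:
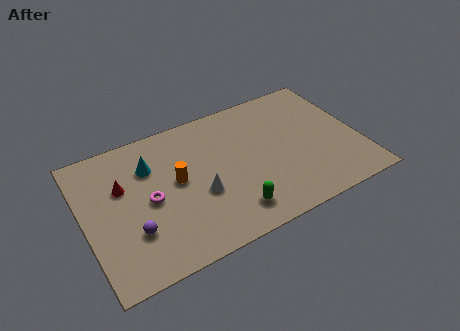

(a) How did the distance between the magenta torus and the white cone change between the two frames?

+0.9

The distance was about 1.9 in the first image and 2.8 in the second, so they moved 0.9 units further apart.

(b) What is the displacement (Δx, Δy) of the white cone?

(1.4, -0.5)

The white cone was at about (4.8, 4.1) and moved to about (6.2, 3.6).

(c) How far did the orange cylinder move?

3.0

The orange cylinder was near (8.1, 5.1) before and (5.1, 5.0) after, so it travelled √(3.0² + 0.1²) ≈ 3.0 units.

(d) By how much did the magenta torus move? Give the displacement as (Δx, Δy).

(0.6, 0.3)

The magenta torus started near (2.9, 4.1) and ended near (3.5, 4.4).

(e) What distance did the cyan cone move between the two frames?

2.0

From (5.7, 7.3) to (3.8, 6.6), the cyan cone covered √(1.9² + 0.7²) ≈ 2.0 units.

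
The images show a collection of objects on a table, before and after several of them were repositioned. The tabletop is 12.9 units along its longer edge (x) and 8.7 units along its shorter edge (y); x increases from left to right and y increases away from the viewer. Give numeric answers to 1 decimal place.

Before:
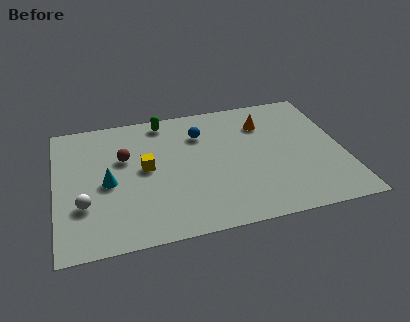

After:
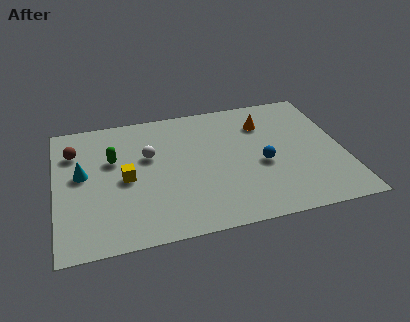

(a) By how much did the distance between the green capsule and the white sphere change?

-4.6

The distance was about 6.2 in the first image and 1.6 in the second, so they moved 4.6 units closer together.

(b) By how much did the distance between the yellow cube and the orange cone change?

+1.0

They were about 5.8 units apart before and 6.8 after — 1.0 units further apart.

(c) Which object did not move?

the orange cone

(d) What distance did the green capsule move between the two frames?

3.3

The green capsule moved from about (5.0, 7.7) to (2.6, 5.5), a distance of √(2.4² + 2.2²) ≈ 3.3.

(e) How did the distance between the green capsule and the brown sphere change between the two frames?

-1.0

The distance was about 2.9 in the first image and 1.9 in the second, so they moved 1.0 units closer together.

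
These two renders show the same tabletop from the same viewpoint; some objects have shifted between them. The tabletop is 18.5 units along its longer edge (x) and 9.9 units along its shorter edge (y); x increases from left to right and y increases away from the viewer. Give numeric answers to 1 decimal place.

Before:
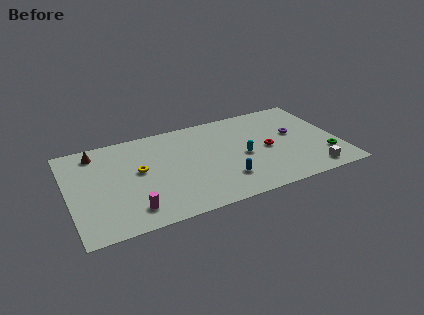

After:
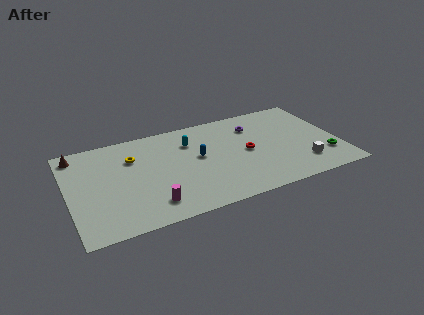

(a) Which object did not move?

the green torus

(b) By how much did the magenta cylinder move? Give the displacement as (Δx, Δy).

(1.3, 0.1)

The magenta cylinder started near (4.0, 1.8) and ended near (5.3, 1.9).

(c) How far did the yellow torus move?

1.5

The yellow torus moved from about (4.8, 5.5) to (4.5, 7.0), a distance of √(0.3² + 1.5²) ≈ 1.5.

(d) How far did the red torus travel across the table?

1.4

The red torus was near (13.6, 4.7) before and (12.2, 4.9) after, so it travelled √(1.4² + 0.2²) ≈ 1.4 units.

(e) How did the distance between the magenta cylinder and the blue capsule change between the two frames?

-1.3

The distance was about 6.4 in the first image and 5.1 in the second, so they moved 1.3 units closer together.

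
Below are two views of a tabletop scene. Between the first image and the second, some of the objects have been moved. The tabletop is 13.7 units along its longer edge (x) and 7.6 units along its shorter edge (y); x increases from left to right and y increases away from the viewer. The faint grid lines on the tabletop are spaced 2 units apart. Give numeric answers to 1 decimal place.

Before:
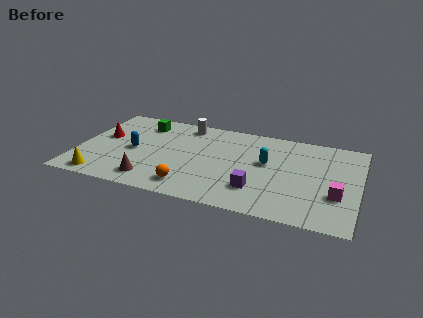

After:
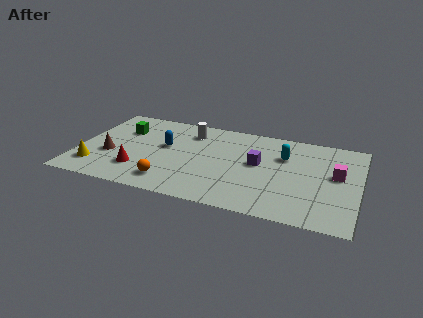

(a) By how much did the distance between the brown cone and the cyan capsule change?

+2.5

They were about 6.2 units apart before and 8.7 after — 2.5 units further apart.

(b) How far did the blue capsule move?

1.7

The blue capsule moved from about (2.7, 3.6) to (4.2, 4.4), a distance of √(1.5² + 0.8²) ≈ 1.7.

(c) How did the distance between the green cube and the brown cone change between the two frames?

-2.5

They were about 4.9 units apart before and 2.4 after — 2.5 units closer together.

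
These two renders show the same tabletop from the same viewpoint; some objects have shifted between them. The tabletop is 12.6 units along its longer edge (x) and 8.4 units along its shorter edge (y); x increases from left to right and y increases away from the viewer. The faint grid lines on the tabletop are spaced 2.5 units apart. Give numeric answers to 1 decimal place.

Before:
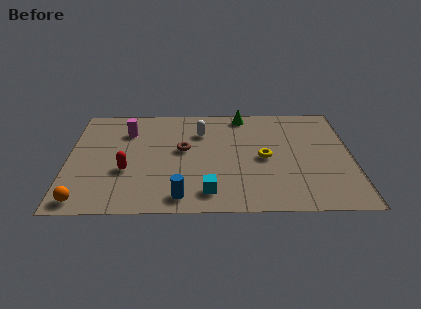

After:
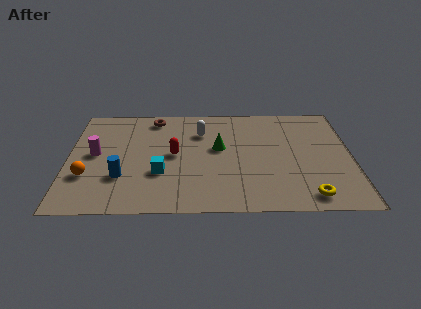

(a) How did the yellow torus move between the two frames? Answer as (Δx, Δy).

(1.9, -2.9)

From the two frames, the yellow torus sits at roughly (8.7, 4.0) before and (10.6, 1.1) after.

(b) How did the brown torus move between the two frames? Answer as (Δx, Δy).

(-1.3, 2.6)

From the two frames, the brown torus sits at roughly (5.1, 4.7) before and (3.8, 7.3) after.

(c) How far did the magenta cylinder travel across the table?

2.3

The magenta cylinder moved from about (2.6, 6.2) to (1.2, 4.4), a distance of √(1.4² + 1.8²) ≈ 2.3.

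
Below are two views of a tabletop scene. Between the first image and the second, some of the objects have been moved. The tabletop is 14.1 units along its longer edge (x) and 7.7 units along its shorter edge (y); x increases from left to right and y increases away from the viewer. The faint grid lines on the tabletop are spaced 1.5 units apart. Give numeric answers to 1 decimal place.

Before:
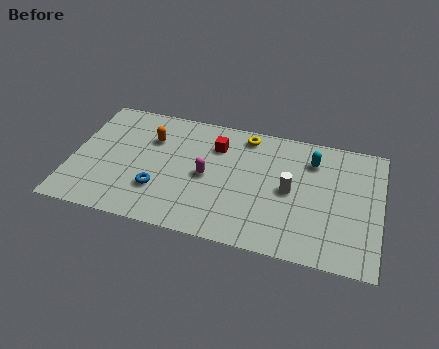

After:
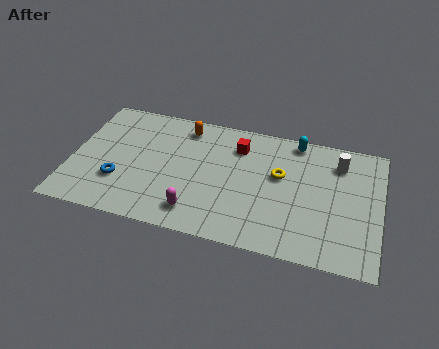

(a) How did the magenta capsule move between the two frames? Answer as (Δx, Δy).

(-0.3, -2.3)

The magenta capsule was at about (6.2, 3.7) and moved to about (5.9, 1.4).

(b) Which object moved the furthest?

the white cylinder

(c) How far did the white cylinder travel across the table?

3.0

The white cylinder moved from about (10.0, 3.8) to (12.1, 6.0), a distance of √(2.1² + 2.2²) ≈ 3.0.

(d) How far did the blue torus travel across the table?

1.8

The blue torus moved from about (4.1, 2.3) to (2.3, 2.4), a distance of √(1.8² + 0.1²) ≈ 1.8.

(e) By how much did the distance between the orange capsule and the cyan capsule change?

-2.3

The distance was about 7.4 in the first image and 5.1 in the second, so they moved 2.3 units closer together.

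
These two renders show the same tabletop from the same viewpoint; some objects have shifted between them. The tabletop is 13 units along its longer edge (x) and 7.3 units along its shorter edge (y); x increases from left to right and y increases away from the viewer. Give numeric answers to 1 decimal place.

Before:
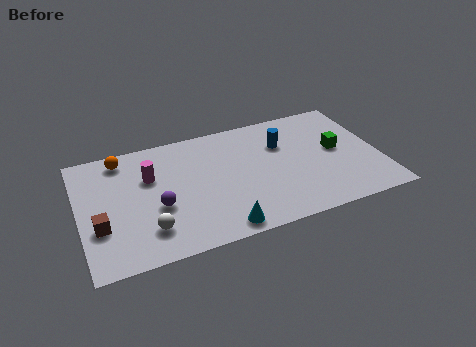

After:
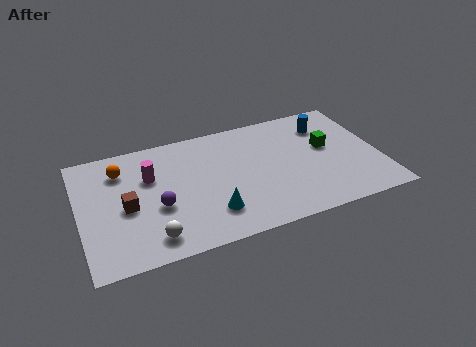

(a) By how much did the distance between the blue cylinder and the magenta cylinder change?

+2.0

Before: roughly 5.8 units apart; after: 7.8. That's 2.0 units further apart.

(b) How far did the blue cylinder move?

2.1

From (8.9, 5.0) to (10.9, 5.6), the blue cylinder covered √(2.0² + 0.6²) ≈ 2.1 units.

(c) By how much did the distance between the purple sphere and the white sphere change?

+0.4

They were about 1.3 units apart before and 1.7 after — 0.4 units further apart.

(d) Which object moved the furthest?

the blue cylinder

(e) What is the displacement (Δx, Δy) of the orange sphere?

(-0.1, -0.7)

The orange sphere was at about (2.0, 6.3) and moved to about (1.9, 5.6).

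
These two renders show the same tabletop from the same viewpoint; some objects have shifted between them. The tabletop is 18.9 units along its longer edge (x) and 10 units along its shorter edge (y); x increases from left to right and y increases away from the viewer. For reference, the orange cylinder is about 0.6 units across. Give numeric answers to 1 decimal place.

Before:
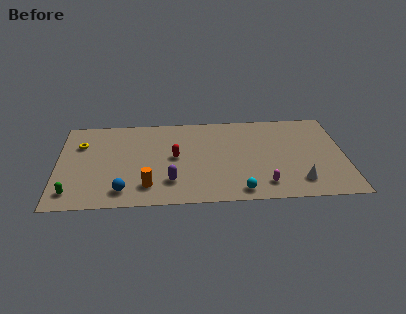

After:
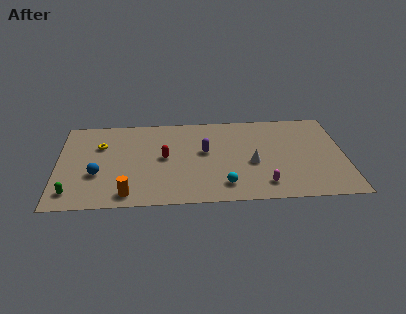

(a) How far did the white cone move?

3.7

The white cone was near (15.8, 2.0) before and (12.8, 4.2) after, so it travelled √(3.0² + 2.2²) ≈ 3.7 units.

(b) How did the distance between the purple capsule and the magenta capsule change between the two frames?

-0.7

Before: roughly 6.1 units apart; after: 5.4. That's 0.7 units closer together.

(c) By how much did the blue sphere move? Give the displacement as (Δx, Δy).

(-1.7, 1.9)

From the two frames, the blue sphere sits at roughly (4.3, 1.7) before and (2.6, 3.6) after.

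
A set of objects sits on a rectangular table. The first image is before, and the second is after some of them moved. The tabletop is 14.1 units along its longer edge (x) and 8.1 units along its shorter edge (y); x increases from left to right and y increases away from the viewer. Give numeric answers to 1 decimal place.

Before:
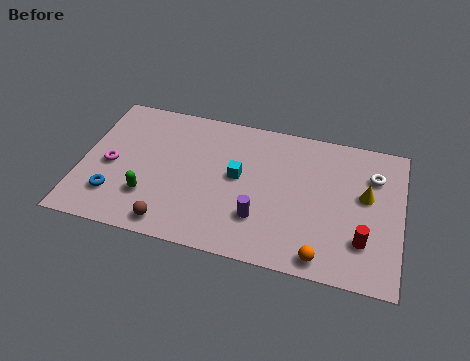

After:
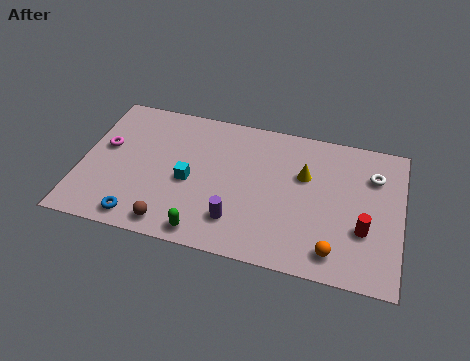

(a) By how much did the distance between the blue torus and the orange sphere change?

-0.8

The distance was about 9.3 in the first image and 8.5 in the second, so they moved 0.8 units closer together.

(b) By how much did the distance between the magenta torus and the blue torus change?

+2.4

They were about 1.7 units apart before and 4.1 after — 2.4 units further apart.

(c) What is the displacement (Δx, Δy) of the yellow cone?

(-2.7, 0.5)

The yellow cone started near (12.5, 4.7) and ended near (9.8, 5.2).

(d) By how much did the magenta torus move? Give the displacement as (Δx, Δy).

(-0.3, 1.0)

The magenta torus was at about (1.3, 3.7) and moved to about (1.0, 4.7).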